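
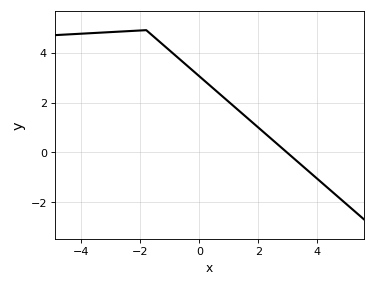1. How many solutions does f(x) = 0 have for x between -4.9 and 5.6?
1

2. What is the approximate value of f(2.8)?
0.2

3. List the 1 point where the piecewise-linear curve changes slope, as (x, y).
(-1.8, 4.9)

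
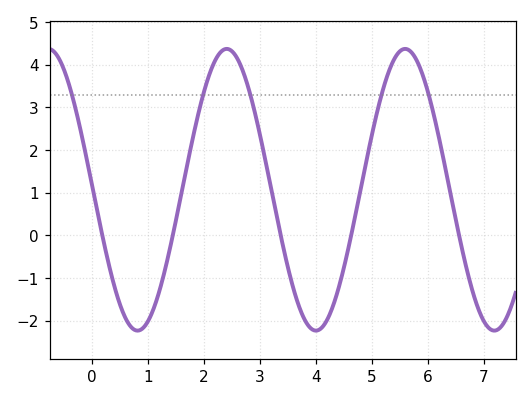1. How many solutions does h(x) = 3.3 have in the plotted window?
5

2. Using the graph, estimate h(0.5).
-1.62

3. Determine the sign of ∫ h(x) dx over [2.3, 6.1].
positive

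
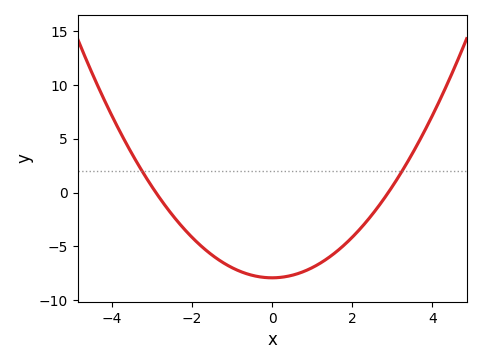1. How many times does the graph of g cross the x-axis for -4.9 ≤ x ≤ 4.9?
2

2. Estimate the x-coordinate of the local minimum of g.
0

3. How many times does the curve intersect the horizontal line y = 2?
2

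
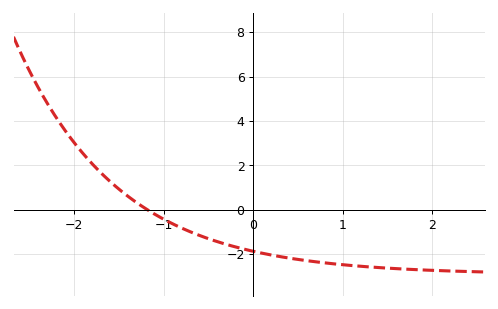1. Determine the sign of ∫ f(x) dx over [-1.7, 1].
negative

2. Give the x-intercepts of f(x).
-1.18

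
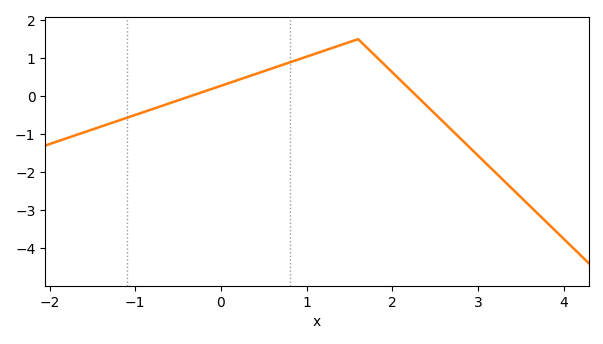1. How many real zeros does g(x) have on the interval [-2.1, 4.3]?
2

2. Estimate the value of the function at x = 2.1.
0.4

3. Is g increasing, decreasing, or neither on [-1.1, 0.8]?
increasing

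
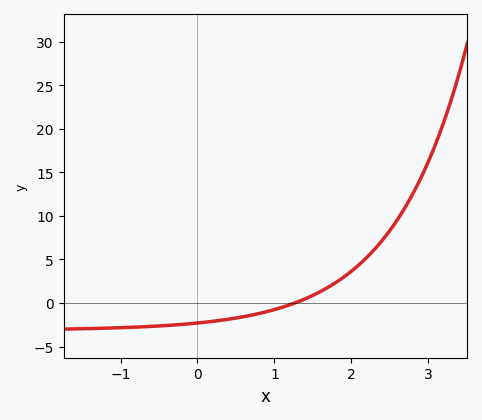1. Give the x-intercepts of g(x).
1.3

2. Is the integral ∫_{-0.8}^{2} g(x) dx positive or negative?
negative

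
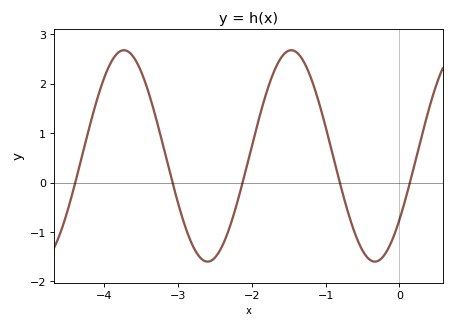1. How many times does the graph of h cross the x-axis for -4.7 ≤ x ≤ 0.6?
5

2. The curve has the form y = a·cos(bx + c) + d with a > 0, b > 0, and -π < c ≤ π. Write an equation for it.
y = 2.14cos(2.77x - 2.22) + 0.54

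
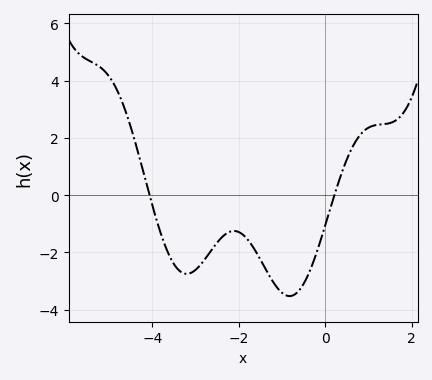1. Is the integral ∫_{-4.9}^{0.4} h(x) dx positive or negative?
negative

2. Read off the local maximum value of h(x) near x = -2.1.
-1.2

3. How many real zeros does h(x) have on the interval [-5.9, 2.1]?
2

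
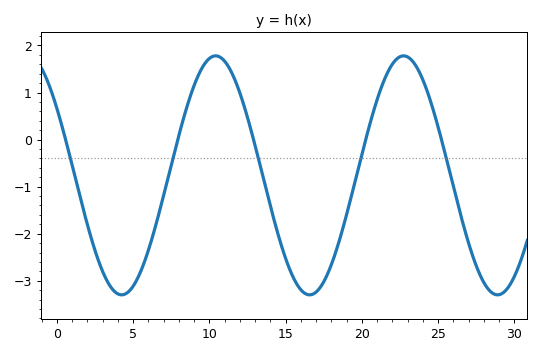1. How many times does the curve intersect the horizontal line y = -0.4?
5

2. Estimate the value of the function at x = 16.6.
-3.3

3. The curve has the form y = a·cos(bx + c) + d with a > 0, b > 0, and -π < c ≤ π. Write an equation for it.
y = 2.54cos(0.51x + 0.97) - 0.76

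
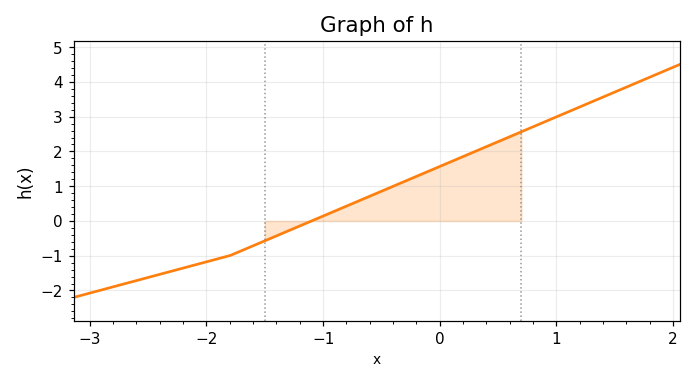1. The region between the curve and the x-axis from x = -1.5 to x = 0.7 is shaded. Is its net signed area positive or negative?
positive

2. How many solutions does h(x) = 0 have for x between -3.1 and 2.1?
1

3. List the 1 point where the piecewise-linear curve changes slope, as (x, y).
(-1.8, -1)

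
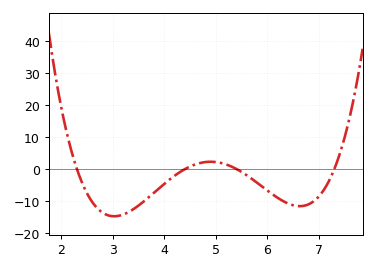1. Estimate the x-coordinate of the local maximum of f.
4.9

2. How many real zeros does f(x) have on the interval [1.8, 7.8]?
4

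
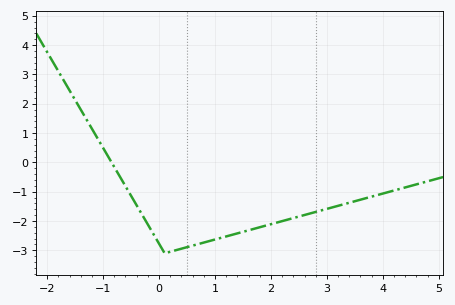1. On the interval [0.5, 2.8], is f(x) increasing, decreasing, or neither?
increasing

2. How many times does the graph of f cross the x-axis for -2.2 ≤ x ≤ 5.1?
1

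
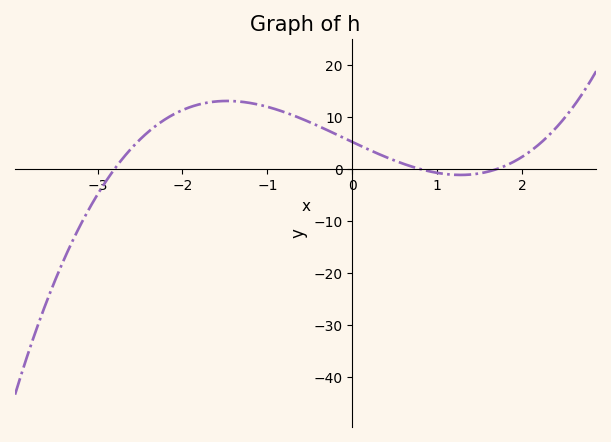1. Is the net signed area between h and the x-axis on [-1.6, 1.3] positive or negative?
positive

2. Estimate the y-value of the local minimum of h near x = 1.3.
-1.13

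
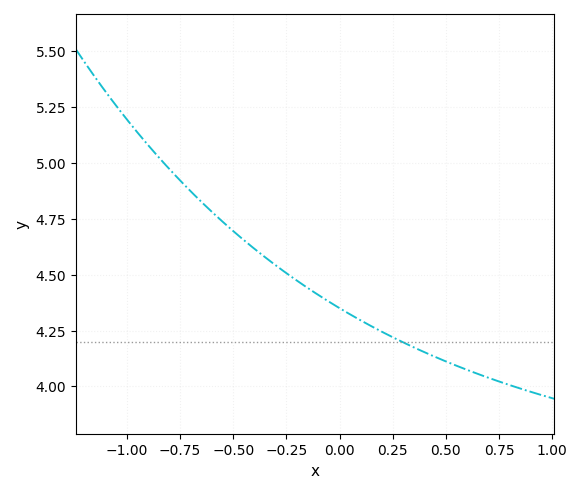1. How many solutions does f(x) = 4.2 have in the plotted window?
1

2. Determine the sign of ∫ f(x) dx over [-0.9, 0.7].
positive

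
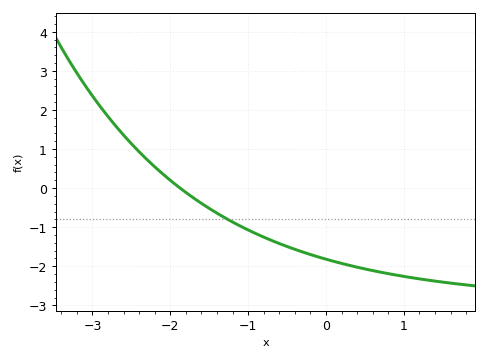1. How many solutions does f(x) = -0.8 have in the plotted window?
1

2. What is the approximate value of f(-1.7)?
-0.256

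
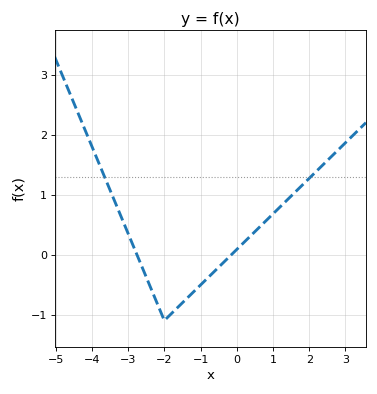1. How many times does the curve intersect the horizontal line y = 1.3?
2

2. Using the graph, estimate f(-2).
-1.1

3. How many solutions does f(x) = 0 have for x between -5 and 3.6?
2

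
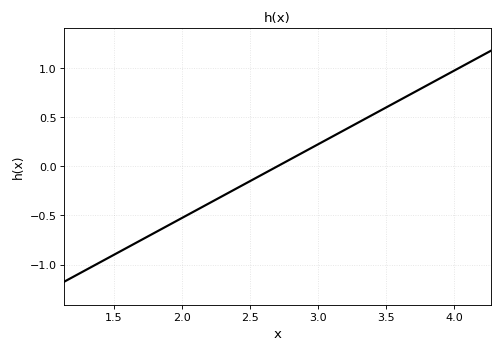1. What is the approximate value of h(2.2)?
-0.375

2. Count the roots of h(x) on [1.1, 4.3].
1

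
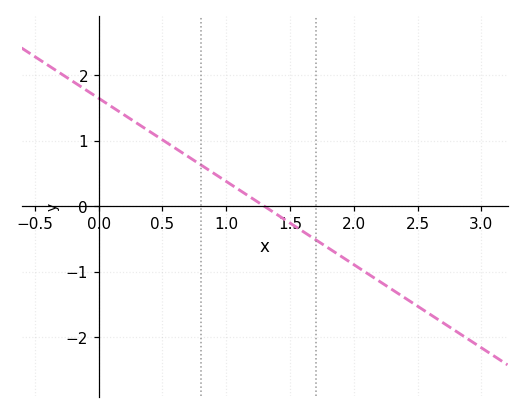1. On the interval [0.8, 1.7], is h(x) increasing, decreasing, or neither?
decreasing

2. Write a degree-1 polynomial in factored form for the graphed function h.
y = -1.27(x - 1.3)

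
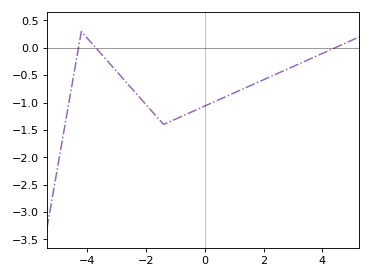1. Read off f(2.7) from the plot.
-0.415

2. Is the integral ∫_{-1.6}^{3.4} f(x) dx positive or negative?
negative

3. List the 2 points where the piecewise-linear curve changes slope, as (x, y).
(-4.2, 0.3); (-1.4, -1.4)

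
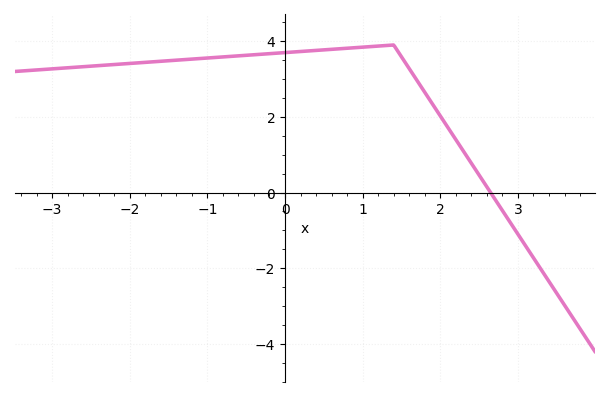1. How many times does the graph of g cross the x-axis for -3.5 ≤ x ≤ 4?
1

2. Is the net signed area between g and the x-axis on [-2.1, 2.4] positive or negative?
positive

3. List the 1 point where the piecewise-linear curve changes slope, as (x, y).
(1.4, 3.9)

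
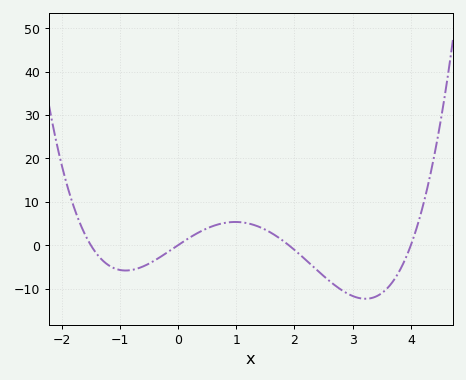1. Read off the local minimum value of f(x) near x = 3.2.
-12.4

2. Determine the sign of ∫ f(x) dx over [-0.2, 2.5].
positive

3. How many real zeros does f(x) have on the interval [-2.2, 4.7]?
4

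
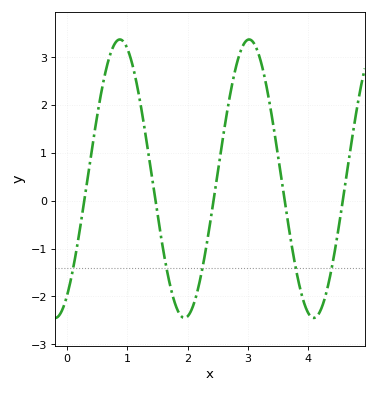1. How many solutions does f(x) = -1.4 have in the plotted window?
5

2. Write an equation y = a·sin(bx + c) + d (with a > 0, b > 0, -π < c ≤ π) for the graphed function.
y = 2.91sin(2.93x - 0.992) + 0.46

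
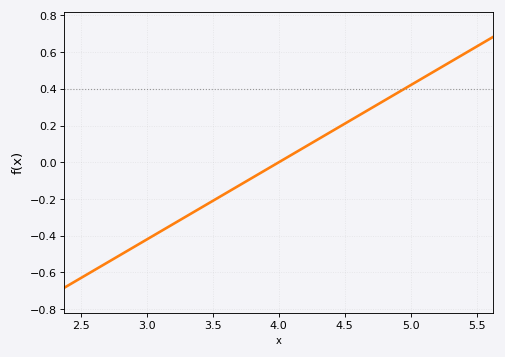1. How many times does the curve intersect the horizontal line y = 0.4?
1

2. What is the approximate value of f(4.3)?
0.12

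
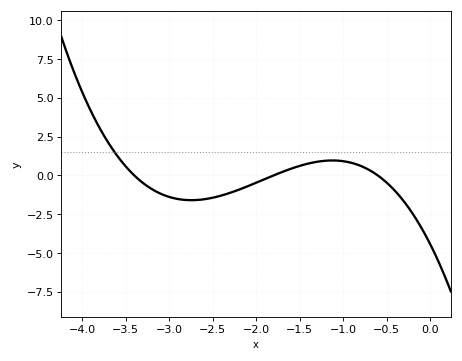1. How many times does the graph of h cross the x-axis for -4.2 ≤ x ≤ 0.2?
3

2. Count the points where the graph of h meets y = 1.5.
1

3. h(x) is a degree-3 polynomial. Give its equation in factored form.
y = -1.2(x + 3.4)(x + 1.8)(x + 0.6)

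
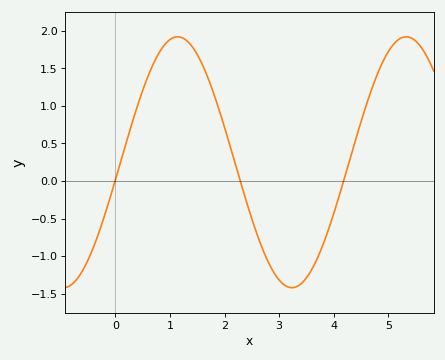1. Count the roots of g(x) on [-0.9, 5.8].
3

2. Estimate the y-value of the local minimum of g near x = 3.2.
-1.4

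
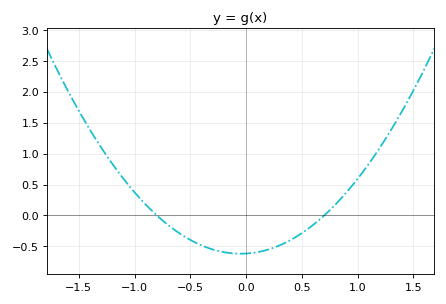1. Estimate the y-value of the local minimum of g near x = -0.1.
-0.6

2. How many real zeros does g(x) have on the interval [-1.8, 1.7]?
2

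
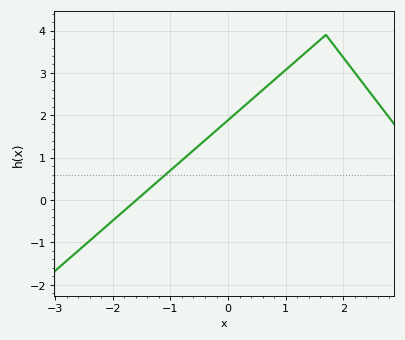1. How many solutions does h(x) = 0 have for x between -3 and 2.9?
1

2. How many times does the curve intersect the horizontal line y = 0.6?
1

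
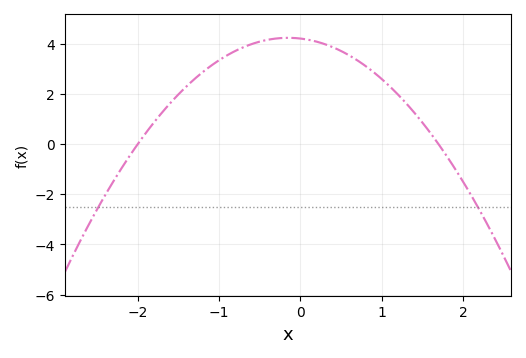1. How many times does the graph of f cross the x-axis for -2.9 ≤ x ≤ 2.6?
2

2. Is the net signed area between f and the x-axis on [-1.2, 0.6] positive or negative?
positive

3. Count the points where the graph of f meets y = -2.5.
2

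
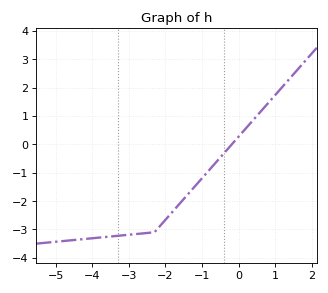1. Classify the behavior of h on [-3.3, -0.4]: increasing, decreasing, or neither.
increasing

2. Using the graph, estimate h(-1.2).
-1.5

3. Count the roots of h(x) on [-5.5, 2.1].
1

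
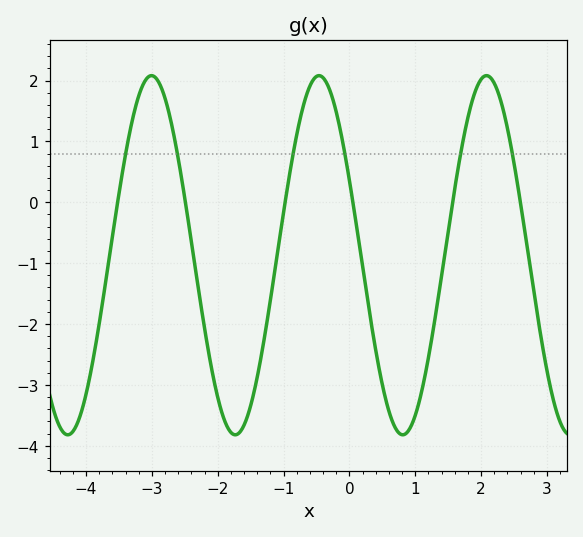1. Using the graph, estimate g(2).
2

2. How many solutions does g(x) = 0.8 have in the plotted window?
6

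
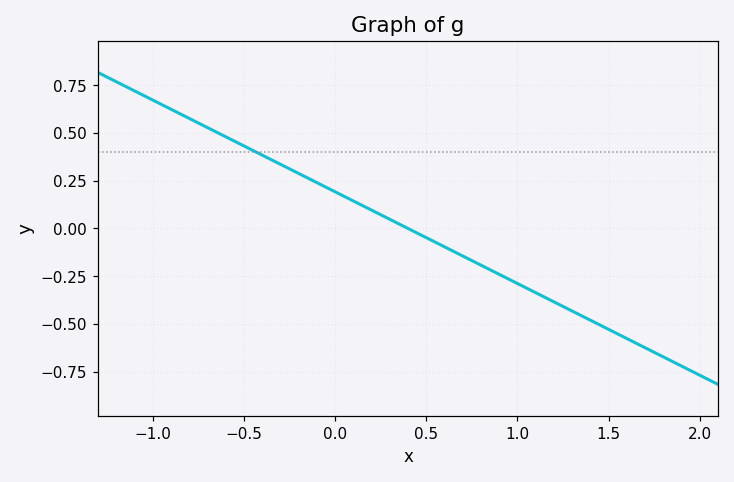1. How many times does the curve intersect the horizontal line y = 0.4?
1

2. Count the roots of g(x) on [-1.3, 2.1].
1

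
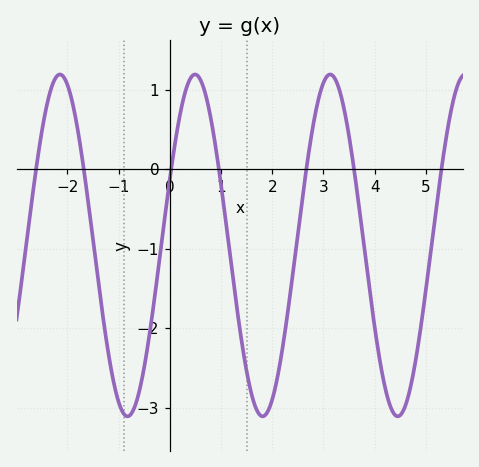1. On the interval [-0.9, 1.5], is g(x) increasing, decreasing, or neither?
neither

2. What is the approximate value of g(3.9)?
-1.5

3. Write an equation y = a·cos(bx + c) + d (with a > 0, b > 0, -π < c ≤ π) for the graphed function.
y = 2.15cos(2.4x - 1.2) - 0.96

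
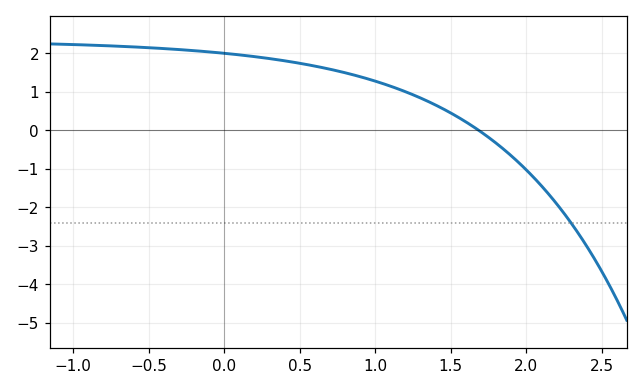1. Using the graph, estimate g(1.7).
-0.041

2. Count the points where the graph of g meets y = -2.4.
1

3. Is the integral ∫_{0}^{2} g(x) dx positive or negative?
positive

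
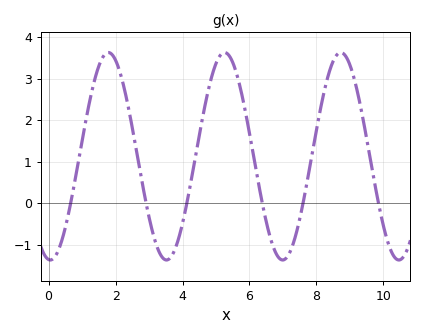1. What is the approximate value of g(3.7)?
-1.2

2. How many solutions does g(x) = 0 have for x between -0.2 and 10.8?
6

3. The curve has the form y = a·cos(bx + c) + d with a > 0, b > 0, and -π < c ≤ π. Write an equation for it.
y = 2.5cos(1.8x + 3.1) + 1.13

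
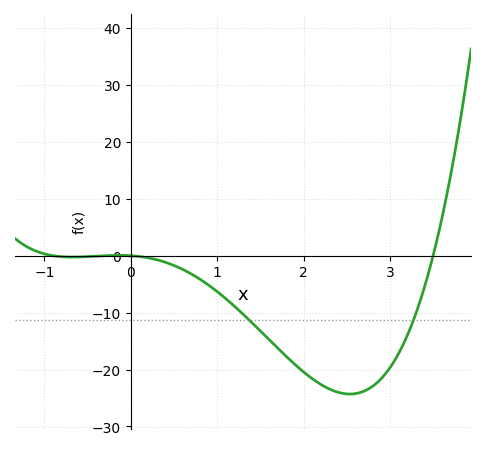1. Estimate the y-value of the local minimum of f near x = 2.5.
-24.3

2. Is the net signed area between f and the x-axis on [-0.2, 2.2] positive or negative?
negative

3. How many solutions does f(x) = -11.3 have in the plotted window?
2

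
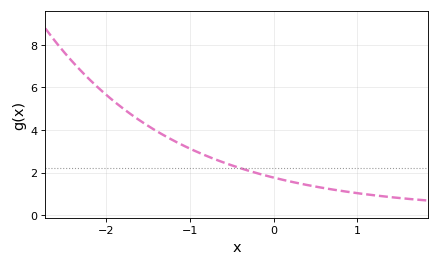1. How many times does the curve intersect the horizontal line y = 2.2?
1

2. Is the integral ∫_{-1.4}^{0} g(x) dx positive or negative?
positive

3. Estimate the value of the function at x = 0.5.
1.4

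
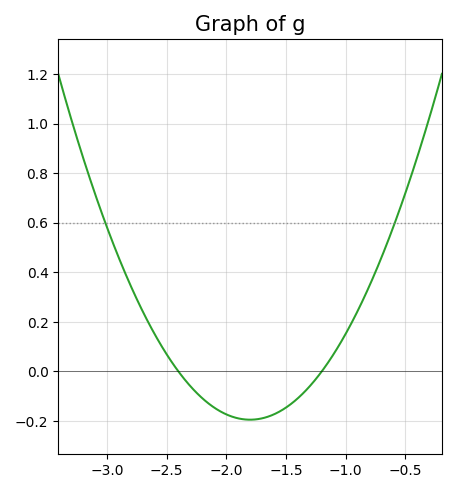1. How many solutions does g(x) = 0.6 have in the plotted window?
2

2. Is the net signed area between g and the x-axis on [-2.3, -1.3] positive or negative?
negative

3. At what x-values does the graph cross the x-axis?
-2.4, -1.2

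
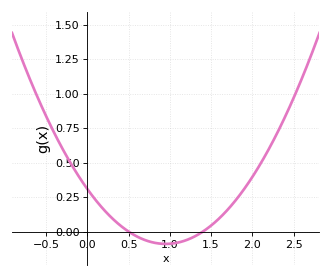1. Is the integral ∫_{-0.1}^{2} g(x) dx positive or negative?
positive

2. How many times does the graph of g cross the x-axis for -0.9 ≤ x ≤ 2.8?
2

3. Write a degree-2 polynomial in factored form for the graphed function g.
y = 0.44(x - 0.5)(x - 1.4)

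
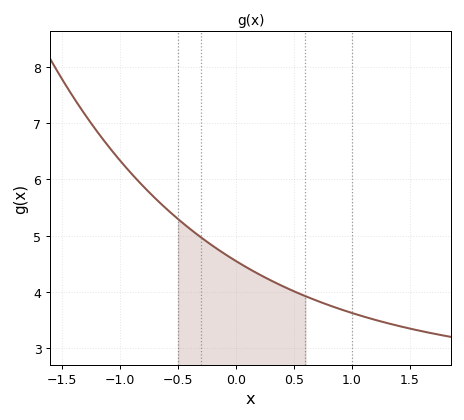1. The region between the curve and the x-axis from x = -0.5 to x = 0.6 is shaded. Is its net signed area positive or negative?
positive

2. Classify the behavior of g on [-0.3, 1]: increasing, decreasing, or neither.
decreasing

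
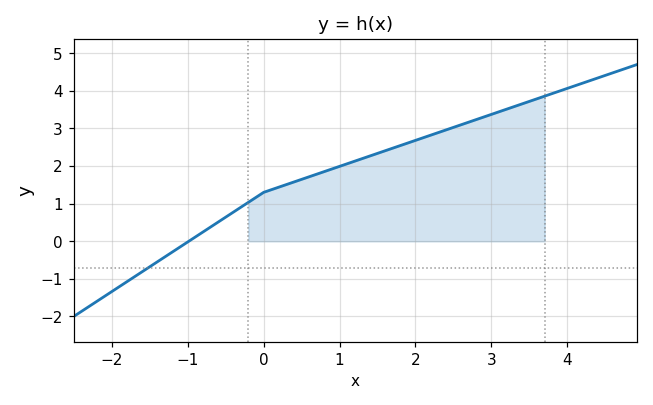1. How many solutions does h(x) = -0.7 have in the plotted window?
1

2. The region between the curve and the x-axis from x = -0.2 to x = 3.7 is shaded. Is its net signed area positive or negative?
positive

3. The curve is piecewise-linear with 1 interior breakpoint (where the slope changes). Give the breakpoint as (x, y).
(0, 1.3)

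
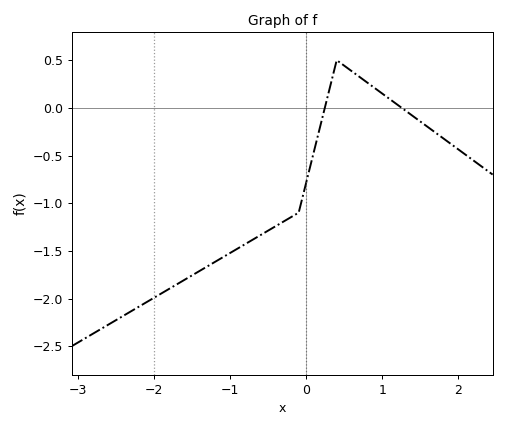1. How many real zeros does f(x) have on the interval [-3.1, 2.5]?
2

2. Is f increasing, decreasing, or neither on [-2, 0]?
increasing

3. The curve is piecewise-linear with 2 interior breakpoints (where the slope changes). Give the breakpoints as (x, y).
(-0.1, -1.1); (0.4, 0.5)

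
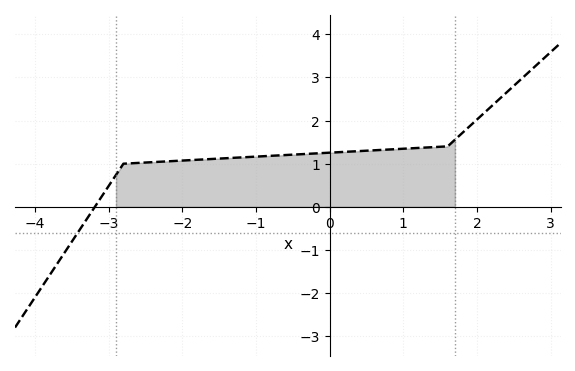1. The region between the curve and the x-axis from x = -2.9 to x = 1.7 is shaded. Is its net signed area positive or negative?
positive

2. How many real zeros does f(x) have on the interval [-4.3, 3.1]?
1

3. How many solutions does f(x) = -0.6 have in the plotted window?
1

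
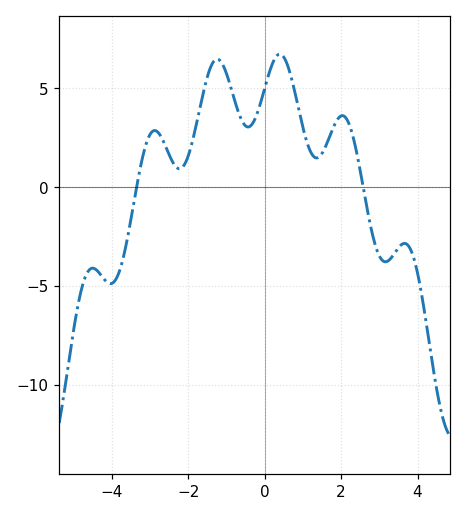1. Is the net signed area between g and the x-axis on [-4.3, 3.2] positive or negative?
positive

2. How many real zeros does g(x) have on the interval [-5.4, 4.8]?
2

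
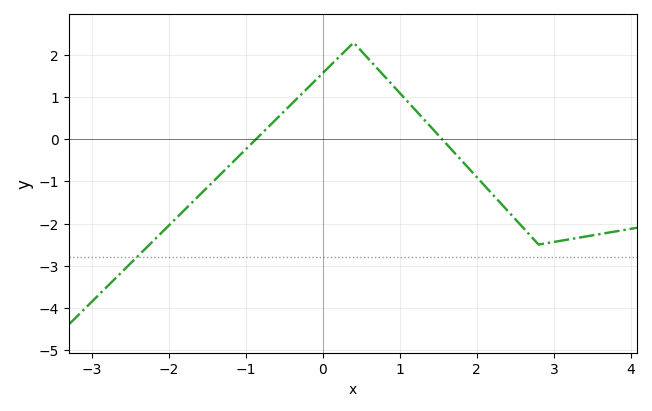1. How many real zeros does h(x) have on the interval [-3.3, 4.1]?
2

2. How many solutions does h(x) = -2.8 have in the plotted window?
1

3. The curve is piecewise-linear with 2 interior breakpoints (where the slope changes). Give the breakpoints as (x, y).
(0.4, 2.3); (2.8, -2.5)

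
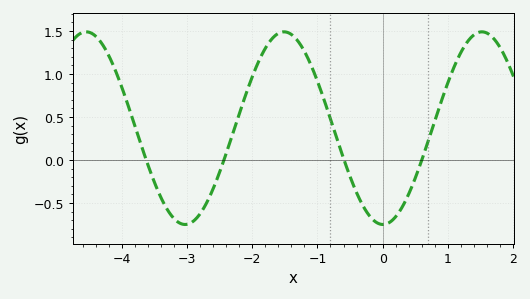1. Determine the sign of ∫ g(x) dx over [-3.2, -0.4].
positive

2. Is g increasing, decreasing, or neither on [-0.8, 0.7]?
neither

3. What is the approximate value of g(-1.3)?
1.38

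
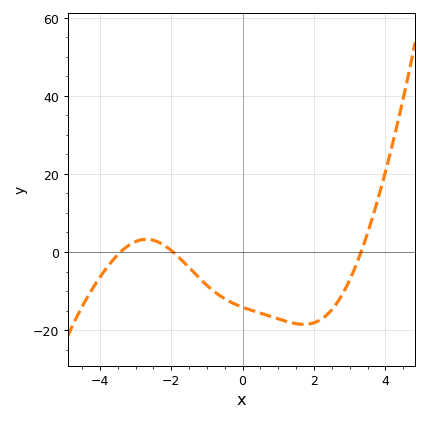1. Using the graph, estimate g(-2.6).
3.19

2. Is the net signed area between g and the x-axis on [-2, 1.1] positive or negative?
negative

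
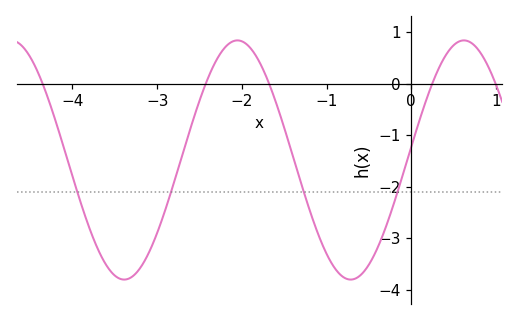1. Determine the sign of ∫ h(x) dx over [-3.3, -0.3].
negative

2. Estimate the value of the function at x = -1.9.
0.7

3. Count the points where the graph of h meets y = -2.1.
4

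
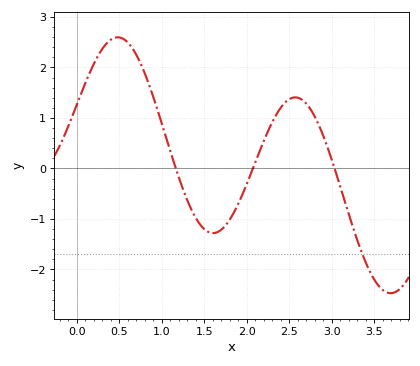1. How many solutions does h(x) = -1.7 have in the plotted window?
1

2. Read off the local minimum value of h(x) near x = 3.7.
-2.47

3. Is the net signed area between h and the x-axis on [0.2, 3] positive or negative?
positive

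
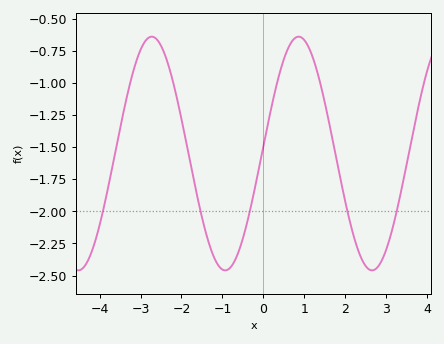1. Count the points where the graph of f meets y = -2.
5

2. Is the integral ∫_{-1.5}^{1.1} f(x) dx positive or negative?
negative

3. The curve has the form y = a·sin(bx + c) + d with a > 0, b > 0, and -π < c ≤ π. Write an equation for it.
y = 0.91sin(1.8x + 0.06) - 1.55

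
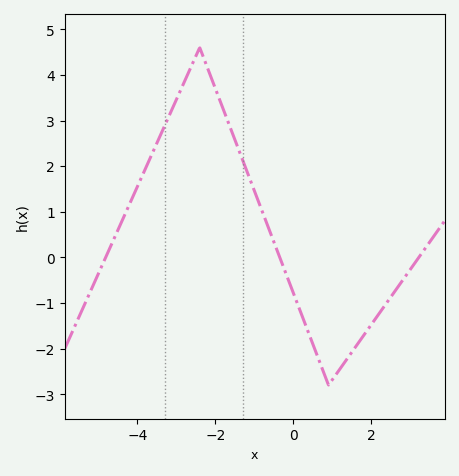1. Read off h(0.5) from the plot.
-1.9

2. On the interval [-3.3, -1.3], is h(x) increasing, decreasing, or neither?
neither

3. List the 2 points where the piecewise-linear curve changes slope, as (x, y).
(-2.4, 4.6); (0.9, -2.8)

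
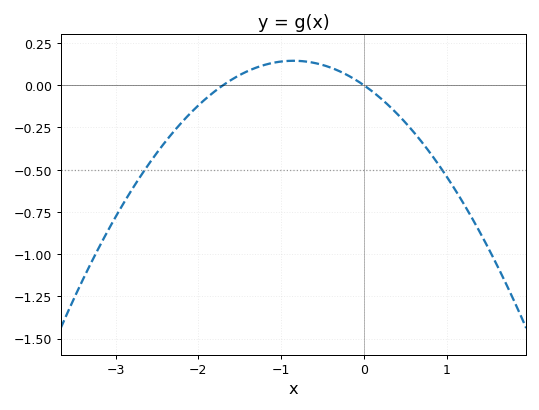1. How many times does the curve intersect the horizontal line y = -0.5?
2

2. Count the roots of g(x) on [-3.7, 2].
2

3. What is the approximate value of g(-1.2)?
0.12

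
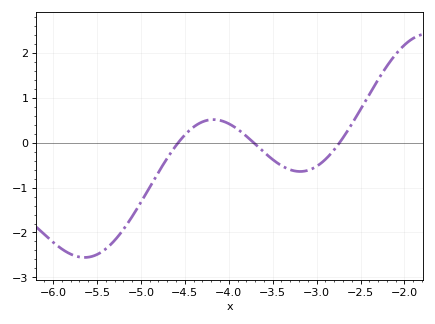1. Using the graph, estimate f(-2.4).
1.1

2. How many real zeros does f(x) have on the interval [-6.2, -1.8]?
3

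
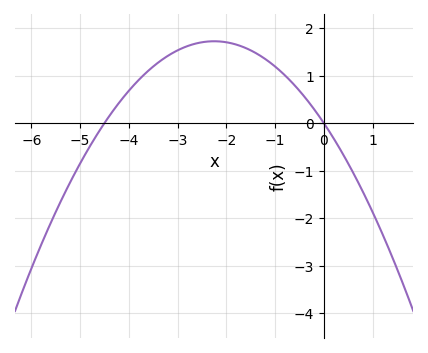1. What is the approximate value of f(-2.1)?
1.71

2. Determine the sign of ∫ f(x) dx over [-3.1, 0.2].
positive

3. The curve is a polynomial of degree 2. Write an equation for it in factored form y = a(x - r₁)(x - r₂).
y = -0.34(x + 4.5)(x - 0)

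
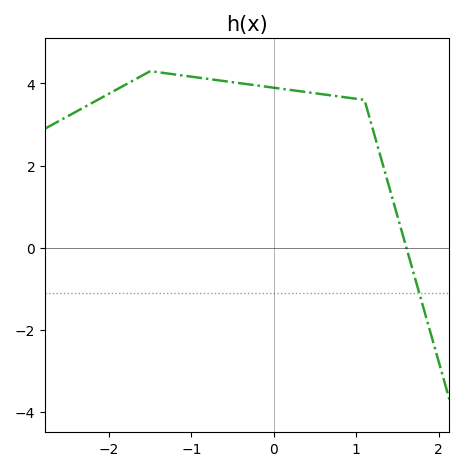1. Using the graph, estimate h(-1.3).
4.2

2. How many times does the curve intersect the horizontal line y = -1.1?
1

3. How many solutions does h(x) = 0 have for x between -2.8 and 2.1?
1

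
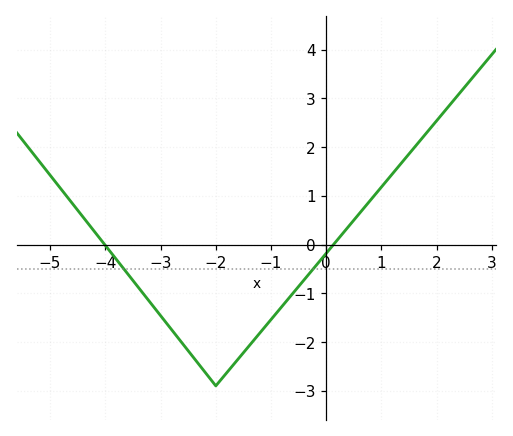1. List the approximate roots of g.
-4, 0.2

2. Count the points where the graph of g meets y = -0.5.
2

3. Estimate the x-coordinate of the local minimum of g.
-2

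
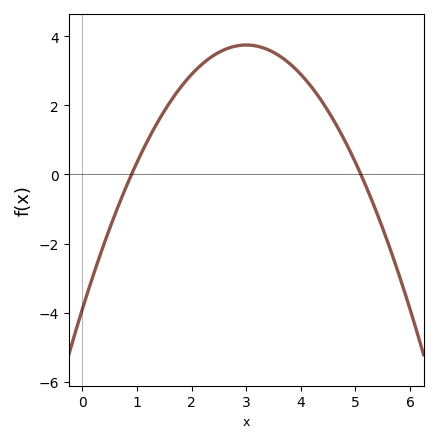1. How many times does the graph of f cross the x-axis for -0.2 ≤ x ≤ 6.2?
2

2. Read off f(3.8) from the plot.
3.2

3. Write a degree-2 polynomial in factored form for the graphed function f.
y = -0.85(x - 0.9)(x - 5.1)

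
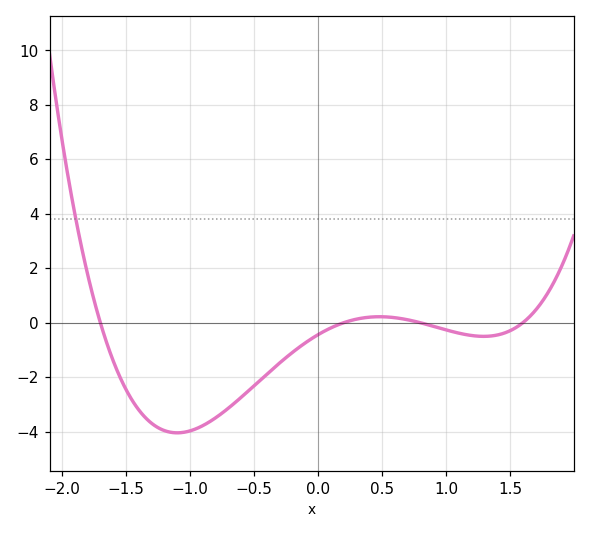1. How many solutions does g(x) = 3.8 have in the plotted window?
1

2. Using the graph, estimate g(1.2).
-0.4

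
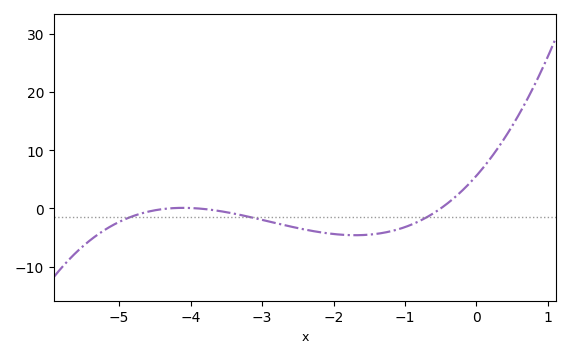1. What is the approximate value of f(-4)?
0.07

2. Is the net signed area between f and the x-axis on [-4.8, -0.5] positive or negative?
negative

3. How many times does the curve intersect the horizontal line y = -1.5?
3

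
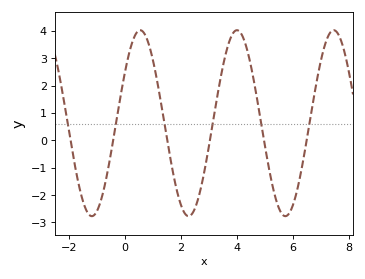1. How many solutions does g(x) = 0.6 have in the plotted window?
6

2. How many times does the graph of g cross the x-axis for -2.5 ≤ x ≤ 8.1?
6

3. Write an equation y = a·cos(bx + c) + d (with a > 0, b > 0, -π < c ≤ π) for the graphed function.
y = 3.4cos(1.82x - 0.982) + 0.63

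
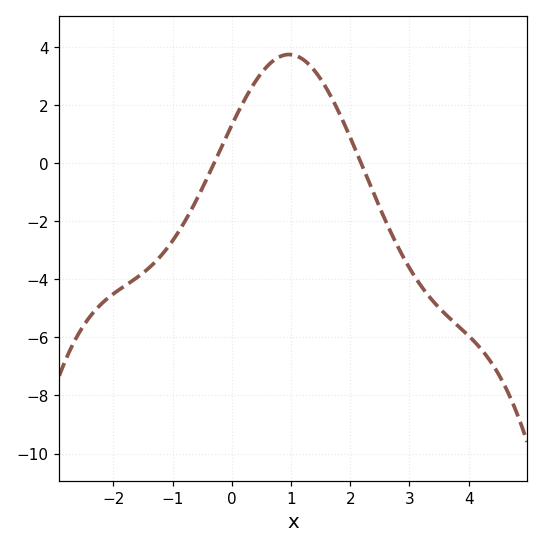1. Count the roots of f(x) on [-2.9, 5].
2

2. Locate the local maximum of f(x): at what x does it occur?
0.965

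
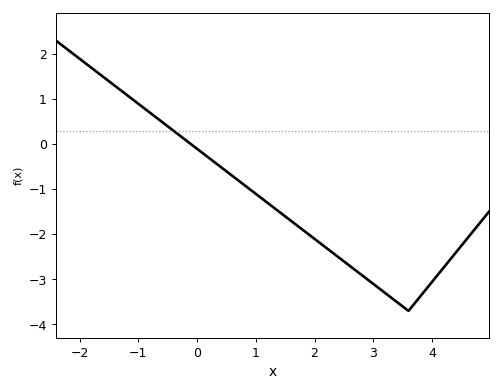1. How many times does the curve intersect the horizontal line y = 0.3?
1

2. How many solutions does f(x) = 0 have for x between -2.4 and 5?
1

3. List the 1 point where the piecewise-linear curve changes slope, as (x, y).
(3.6, -3.7)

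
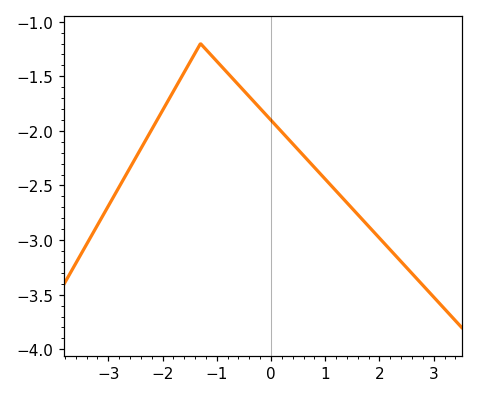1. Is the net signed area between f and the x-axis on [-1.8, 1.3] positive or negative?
negative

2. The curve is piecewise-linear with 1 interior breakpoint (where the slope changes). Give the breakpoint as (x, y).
(-1.3, -1.2)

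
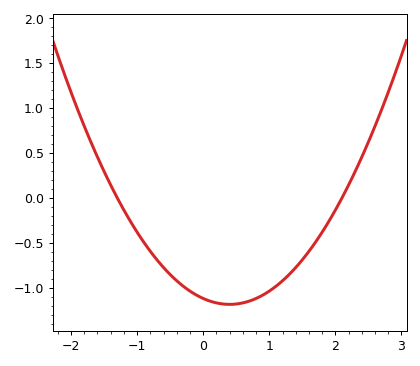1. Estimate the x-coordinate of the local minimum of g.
0.4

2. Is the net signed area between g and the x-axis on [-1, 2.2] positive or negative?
negative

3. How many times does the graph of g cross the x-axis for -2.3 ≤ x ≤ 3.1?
2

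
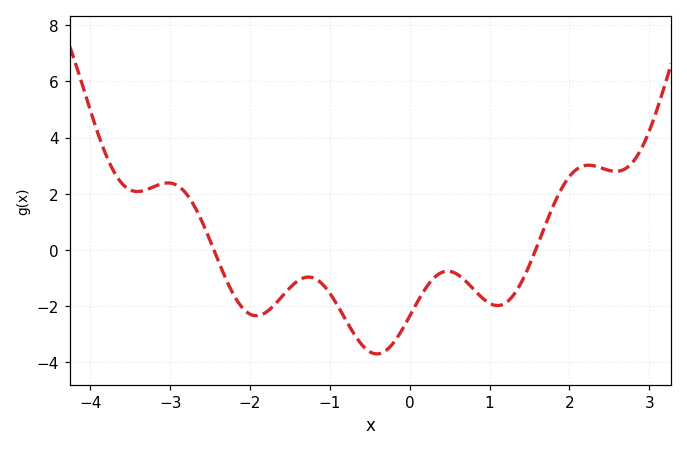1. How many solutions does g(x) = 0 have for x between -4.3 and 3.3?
2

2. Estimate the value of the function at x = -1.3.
-1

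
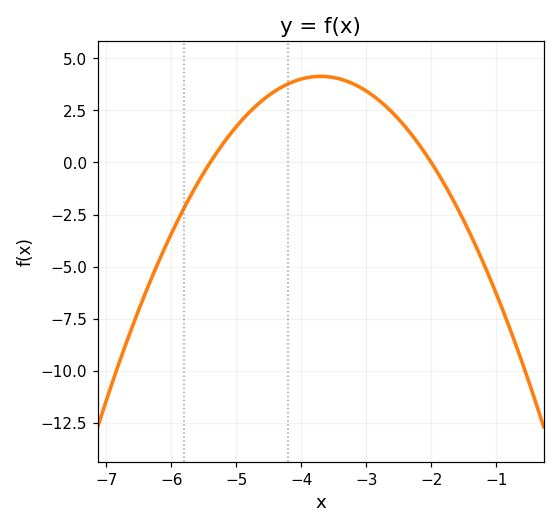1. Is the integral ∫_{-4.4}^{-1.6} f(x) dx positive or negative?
positive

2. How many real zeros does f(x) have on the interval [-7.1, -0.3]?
2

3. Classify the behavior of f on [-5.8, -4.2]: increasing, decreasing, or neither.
increasing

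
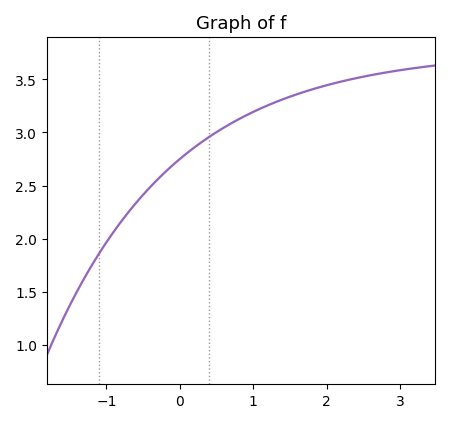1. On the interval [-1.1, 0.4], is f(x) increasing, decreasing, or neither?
increasing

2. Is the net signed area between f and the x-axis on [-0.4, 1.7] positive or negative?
positive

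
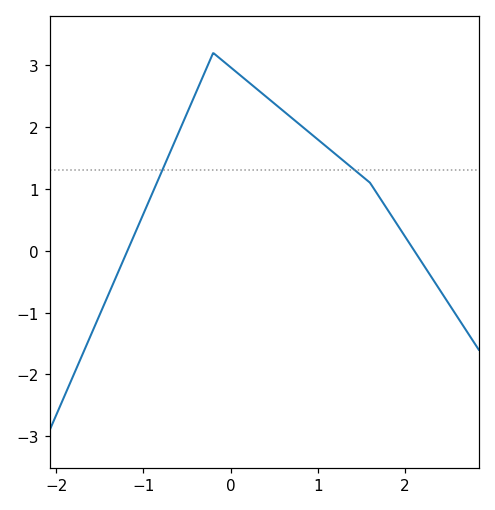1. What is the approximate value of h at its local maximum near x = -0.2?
3.2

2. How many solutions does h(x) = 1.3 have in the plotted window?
2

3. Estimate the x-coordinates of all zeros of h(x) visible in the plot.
-1.2, 2.1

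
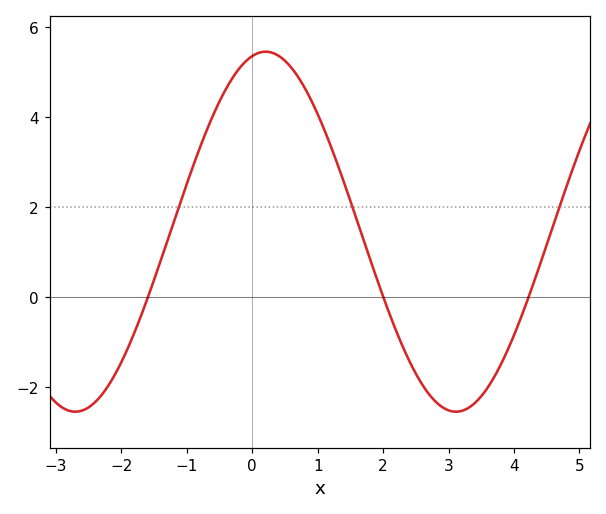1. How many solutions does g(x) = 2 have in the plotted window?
3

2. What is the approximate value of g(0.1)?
5.4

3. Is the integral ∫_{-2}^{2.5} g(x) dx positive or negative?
positive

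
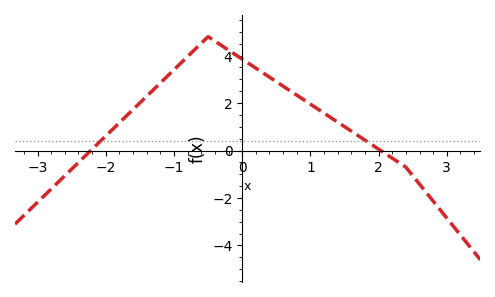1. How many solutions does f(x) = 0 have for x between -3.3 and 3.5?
2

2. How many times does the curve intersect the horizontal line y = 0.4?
2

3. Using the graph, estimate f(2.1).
-0.131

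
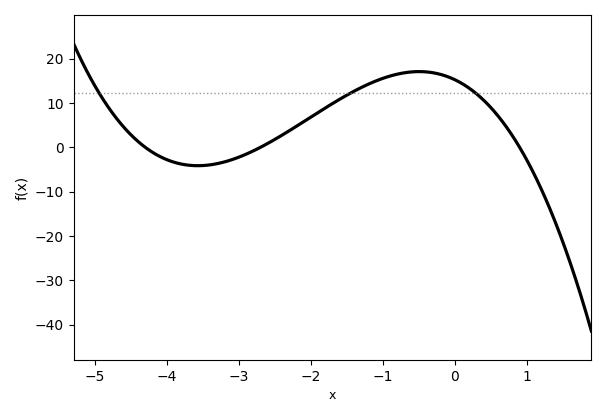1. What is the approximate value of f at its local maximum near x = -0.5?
17.1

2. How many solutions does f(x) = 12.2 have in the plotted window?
3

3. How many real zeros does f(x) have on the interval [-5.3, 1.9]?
3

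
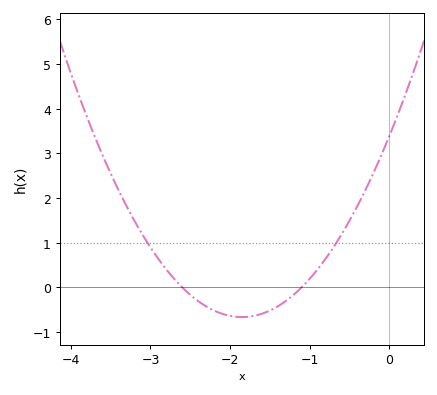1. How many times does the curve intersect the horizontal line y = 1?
2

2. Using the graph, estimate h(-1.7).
-0.637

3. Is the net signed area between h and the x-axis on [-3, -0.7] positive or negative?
negative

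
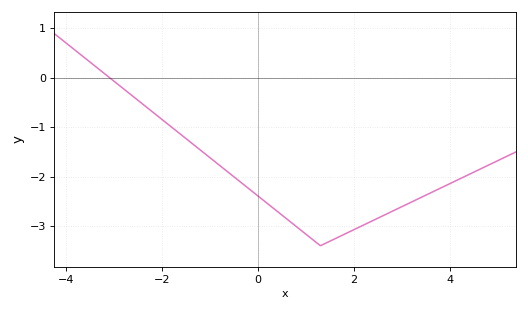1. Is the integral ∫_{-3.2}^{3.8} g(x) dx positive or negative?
negative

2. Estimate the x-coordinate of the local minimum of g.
1.3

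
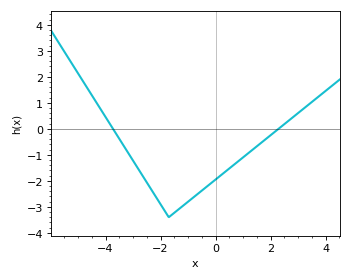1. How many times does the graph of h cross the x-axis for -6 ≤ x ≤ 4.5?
2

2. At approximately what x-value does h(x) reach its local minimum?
-1.6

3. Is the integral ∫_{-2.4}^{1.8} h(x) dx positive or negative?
negative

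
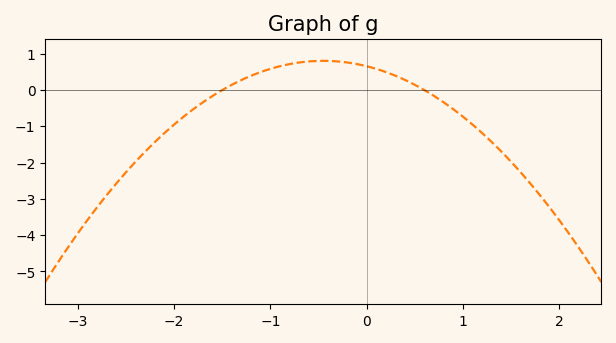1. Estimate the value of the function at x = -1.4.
0.1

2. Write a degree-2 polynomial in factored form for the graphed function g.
y = -0.73(x + 1.5)(x - 0.6)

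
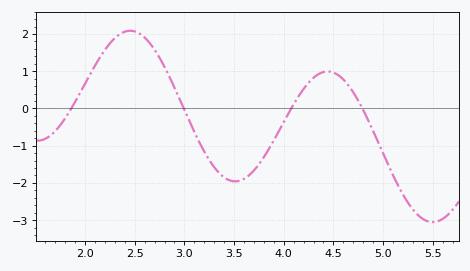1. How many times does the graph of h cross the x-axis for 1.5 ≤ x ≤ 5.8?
4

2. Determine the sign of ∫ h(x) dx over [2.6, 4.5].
negative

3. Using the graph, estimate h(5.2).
-2.31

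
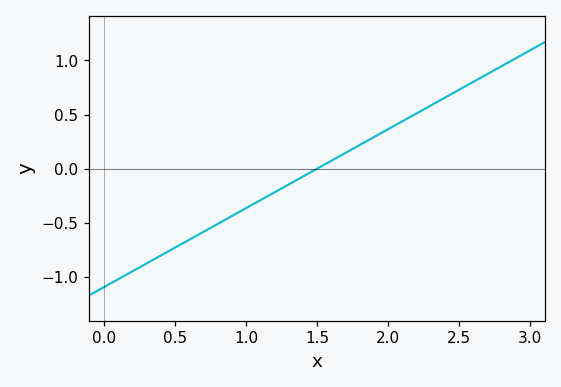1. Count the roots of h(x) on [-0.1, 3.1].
1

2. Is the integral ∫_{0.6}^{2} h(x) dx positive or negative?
negative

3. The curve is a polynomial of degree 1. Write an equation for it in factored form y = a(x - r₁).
y = 0.73(x - 1.5)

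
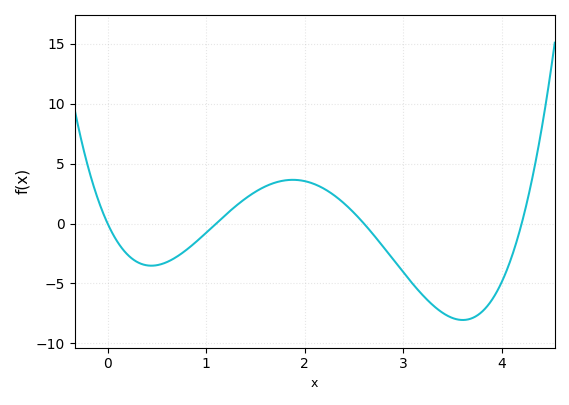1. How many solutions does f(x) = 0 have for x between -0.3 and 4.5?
4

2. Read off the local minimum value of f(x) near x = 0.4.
-3.51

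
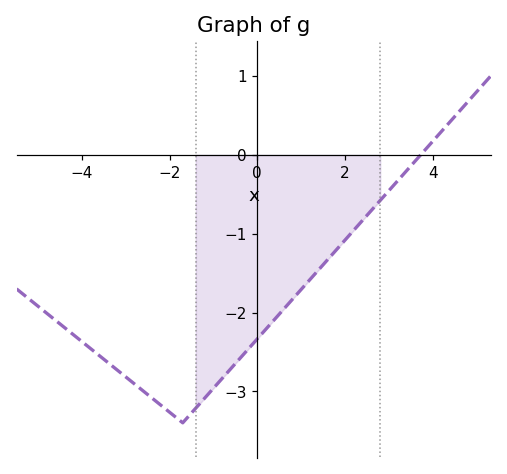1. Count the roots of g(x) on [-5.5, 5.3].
1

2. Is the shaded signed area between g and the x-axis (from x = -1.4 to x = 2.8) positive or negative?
negative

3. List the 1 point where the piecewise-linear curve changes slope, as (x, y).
(-1.7, -3.4)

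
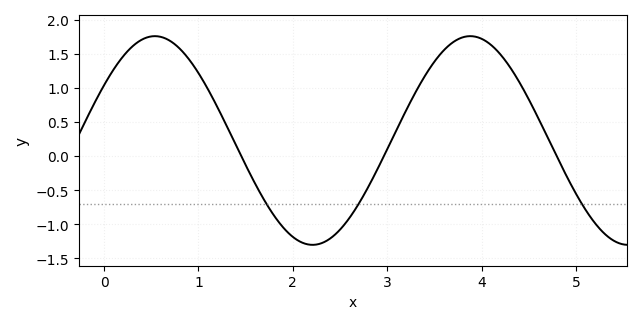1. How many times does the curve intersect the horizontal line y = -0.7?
3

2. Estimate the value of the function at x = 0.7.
1.69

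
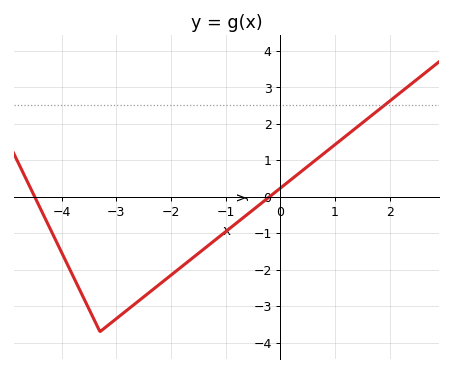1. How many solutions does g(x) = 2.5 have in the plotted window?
1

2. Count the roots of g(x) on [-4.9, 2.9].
2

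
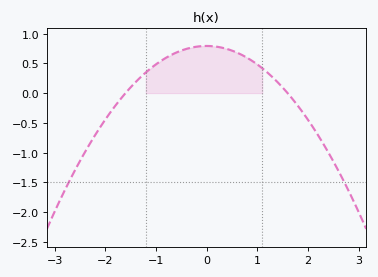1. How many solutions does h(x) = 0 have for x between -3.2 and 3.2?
2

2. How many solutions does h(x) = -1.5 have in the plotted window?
2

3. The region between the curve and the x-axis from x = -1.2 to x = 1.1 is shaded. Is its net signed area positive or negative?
positive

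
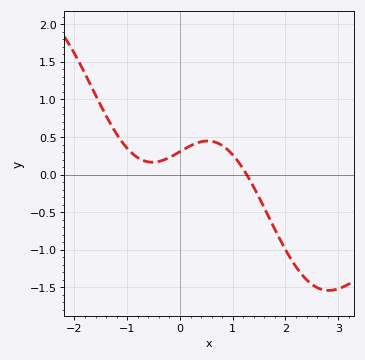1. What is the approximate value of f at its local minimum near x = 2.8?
-1.54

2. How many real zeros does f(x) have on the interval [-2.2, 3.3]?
1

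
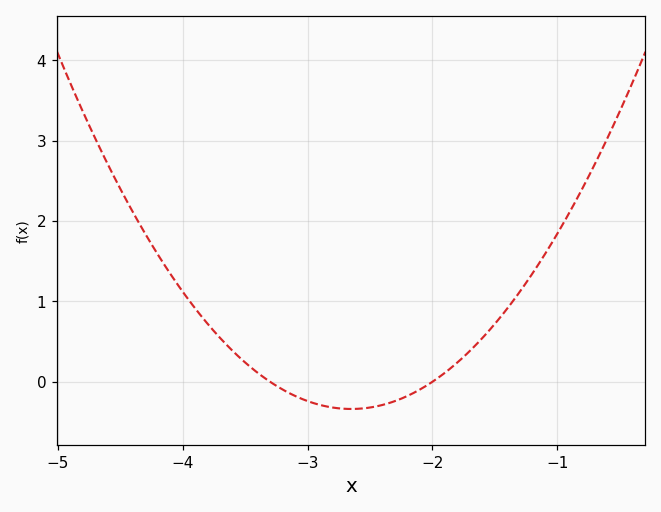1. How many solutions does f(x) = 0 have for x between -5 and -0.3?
2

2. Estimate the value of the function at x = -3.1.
-0.2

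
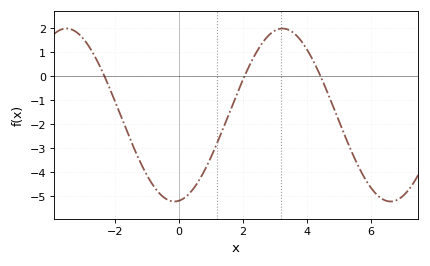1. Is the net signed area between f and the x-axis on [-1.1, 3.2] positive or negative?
negative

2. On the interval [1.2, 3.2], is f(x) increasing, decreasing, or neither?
increasing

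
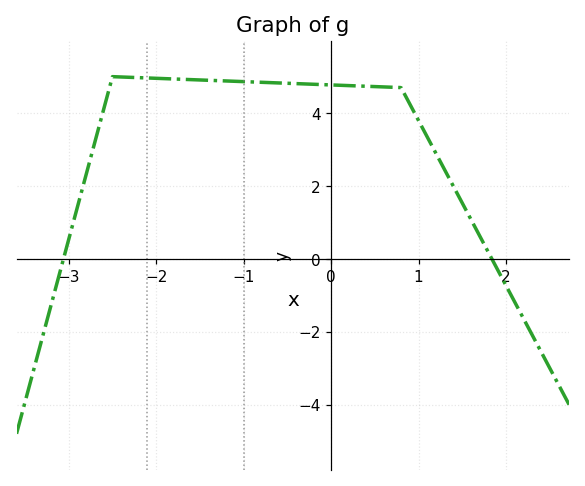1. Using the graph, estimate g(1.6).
1.08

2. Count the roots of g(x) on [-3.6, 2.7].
2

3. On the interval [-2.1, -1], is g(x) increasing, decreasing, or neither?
decreasing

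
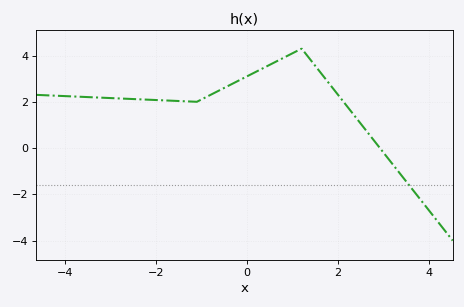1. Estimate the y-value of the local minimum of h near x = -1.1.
2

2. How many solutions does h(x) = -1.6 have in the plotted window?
1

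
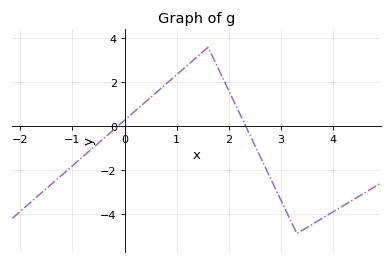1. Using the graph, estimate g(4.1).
-3.8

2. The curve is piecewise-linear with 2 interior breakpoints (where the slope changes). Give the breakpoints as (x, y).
(1.6, 3.6); (3.3, -4.9)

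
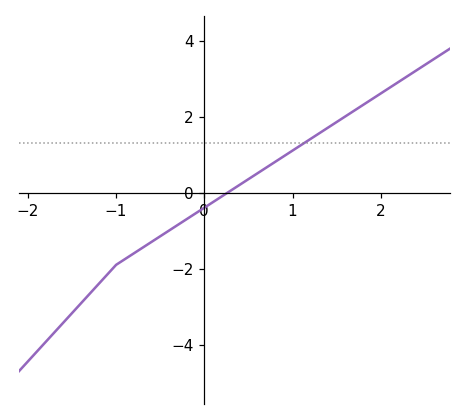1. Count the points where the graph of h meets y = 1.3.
1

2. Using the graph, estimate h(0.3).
0.058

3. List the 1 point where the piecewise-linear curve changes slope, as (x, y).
(-1, -1.9)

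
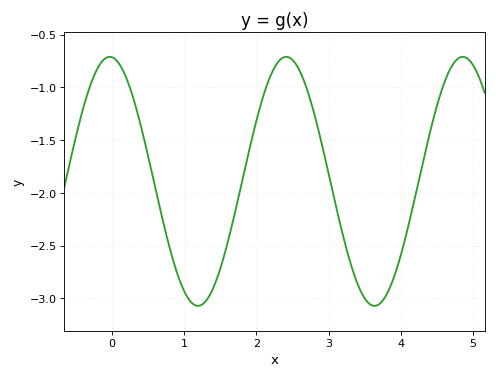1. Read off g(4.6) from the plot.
-0.95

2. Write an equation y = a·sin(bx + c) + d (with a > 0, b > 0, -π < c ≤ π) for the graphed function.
y = 1.18sin(2.6x + 1.7) - 1.89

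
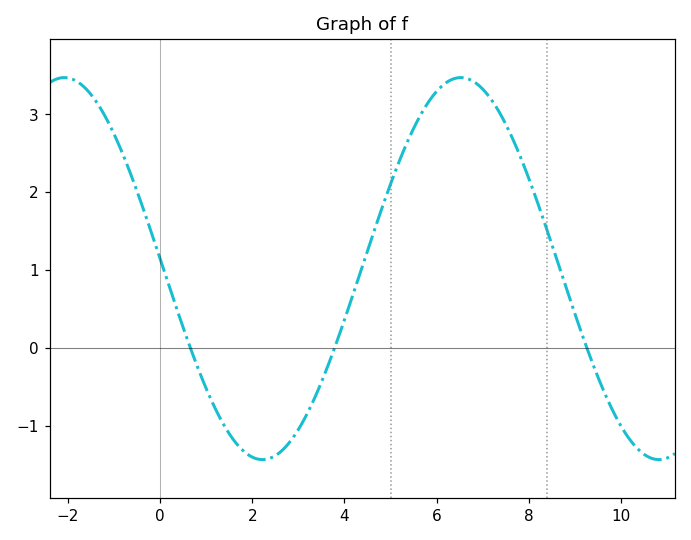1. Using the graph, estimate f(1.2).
-0.781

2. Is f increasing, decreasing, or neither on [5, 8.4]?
neither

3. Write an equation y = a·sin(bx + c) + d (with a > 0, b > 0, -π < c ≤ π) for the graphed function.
y = 2.45sin(0.73x + 3.09) + 1.02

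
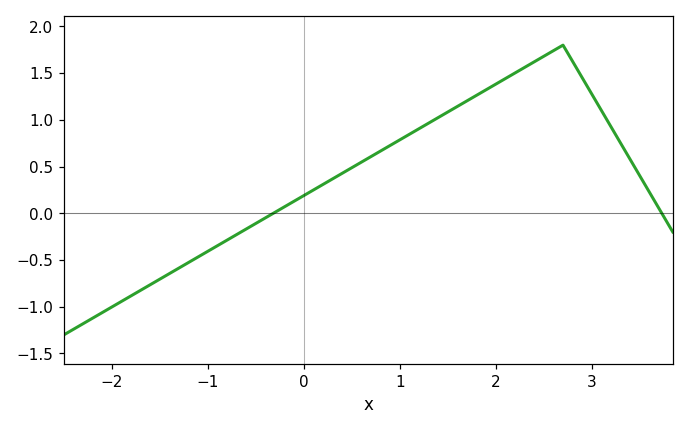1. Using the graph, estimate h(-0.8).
-0.287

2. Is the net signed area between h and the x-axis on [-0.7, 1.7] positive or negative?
positive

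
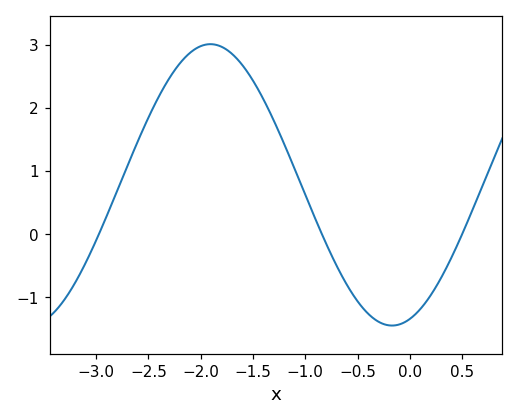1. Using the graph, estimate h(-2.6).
1.5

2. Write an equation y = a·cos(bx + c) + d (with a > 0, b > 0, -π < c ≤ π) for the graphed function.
y = 2.23cos(1.8x - 2.8) + 0.78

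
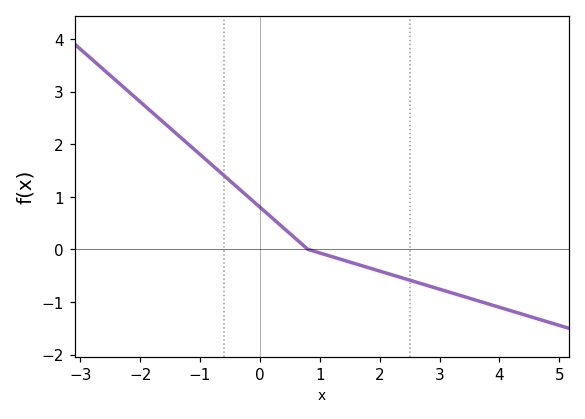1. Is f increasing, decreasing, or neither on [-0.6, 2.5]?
decreasing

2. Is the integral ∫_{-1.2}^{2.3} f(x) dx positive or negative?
positive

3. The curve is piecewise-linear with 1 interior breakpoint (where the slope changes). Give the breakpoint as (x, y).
(0.8, 0)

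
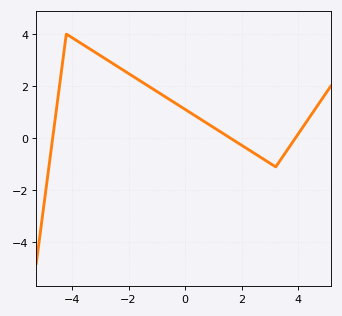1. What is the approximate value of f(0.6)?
0.692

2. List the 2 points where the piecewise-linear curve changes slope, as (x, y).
(-4.2, 4); (3.2, -1.1)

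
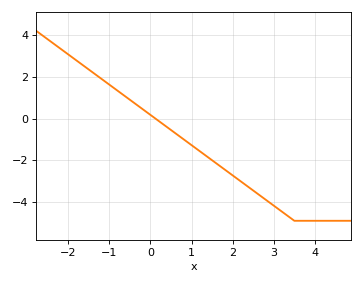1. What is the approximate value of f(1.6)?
-2.2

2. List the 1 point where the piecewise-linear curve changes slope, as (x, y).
(3.5, -4.9)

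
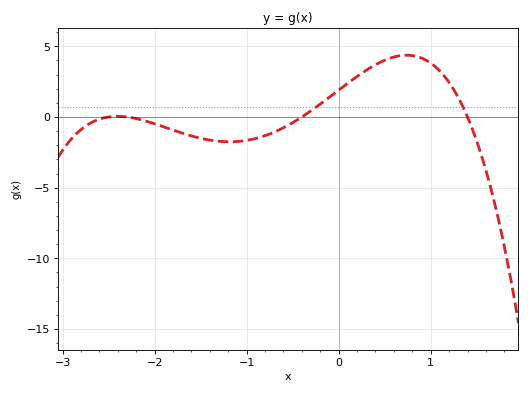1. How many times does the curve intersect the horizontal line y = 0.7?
2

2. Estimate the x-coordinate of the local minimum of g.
-1.19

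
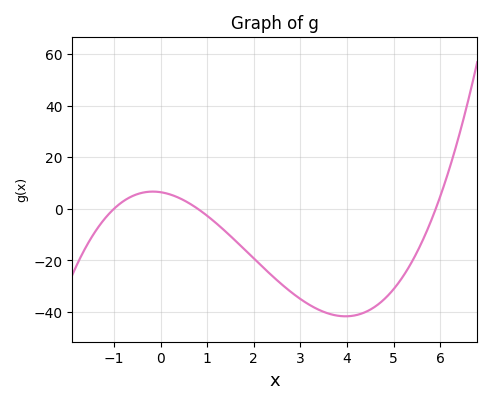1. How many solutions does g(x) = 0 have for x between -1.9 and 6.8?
3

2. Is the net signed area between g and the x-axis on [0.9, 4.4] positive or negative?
negative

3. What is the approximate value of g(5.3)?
-23.3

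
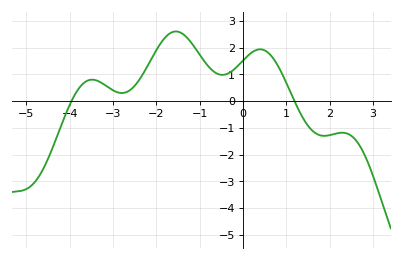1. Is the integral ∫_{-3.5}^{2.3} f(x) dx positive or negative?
positive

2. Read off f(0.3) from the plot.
1.9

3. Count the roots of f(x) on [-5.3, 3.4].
2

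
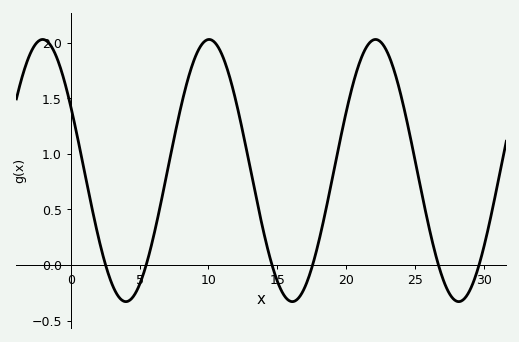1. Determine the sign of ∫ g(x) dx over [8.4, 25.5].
positive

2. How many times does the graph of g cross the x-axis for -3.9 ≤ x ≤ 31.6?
6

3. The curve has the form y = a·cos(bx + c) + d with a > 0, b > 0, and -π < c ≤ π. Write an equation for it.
y = 1.18cos(0.52x + 1.1) + 0.85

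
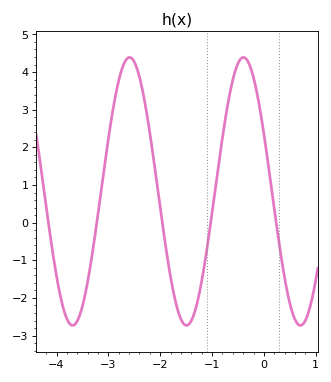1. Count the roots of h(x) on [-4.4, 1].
5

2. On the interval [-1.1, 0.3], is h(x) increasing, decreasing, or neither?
neither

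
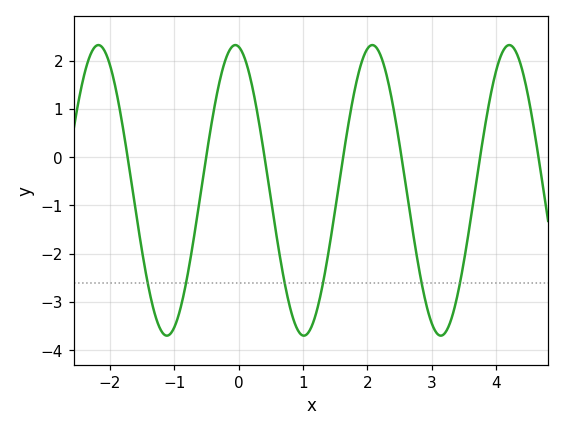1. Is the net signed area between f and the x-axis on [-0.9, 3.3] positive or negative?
negative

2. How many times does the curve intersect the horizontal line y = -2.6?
6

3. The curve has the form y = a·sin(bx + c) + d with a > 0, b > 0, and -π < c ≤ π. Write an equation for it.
y = 3.01sin(3x + 1.7) - 0.69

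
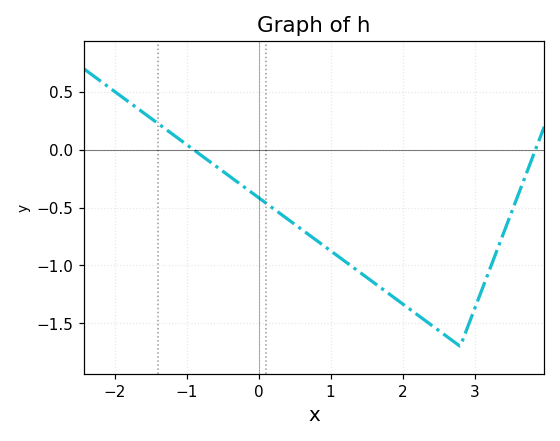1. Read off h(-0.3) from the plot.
-0.3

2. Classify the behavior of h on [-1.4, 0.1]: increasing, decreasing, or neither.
decreasing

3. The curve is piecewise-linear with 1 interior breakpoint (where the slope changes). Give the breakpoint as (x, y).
(2.8, -1.7)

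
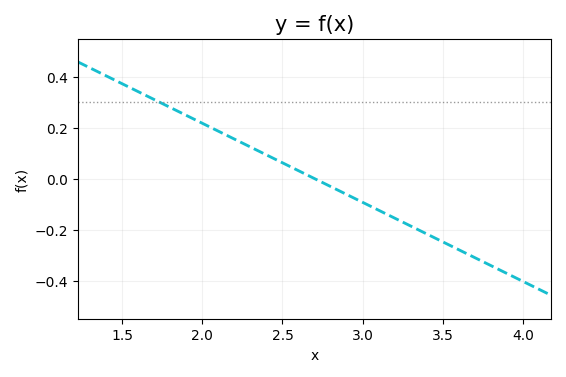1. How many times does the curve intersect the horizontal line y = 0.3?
1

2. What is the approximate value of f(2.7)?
0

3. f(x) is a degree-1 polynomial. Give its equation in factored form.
y = -0.31(x - 2.7)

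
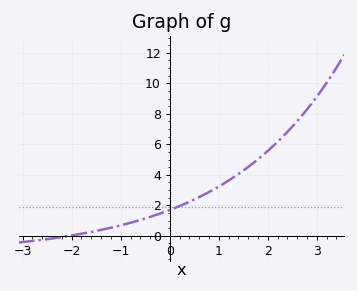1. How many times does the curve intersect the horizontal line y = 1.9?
1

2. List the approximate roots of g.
-2.04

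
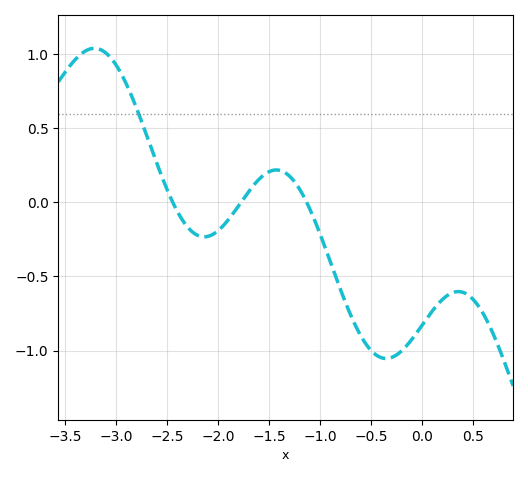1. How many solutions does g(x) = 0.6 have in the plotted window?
1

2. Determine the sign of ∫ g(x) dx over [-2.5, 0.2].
negative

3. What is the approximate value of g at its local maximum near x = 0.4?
-0.6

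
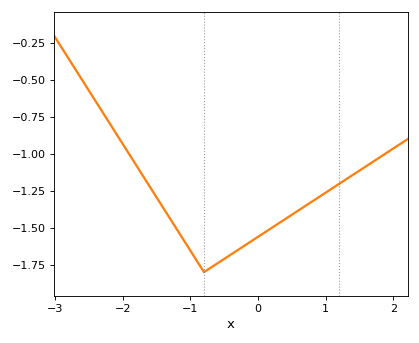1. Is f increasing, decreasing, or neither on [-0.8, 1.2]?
increasing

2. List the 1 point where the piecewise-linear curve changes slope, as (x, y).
(-0.8, -1.8)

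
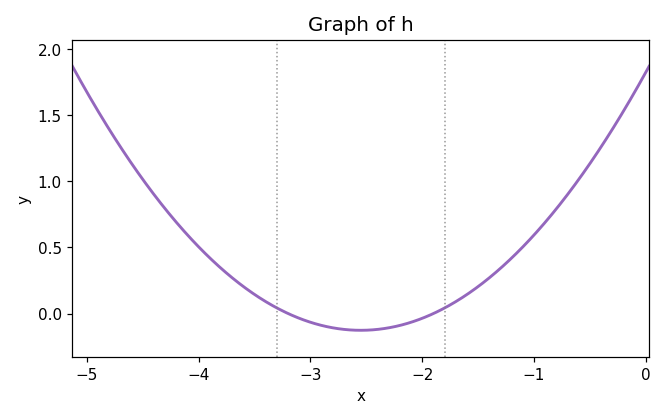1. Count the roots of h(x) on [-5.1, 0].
2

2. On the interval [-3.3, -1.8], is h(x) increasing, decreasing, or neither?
neither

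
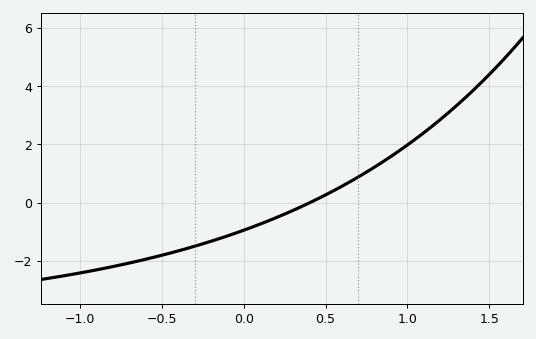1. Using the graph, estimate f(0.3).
-0.2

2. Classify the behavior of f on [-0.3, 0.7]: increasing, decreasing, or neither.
increasing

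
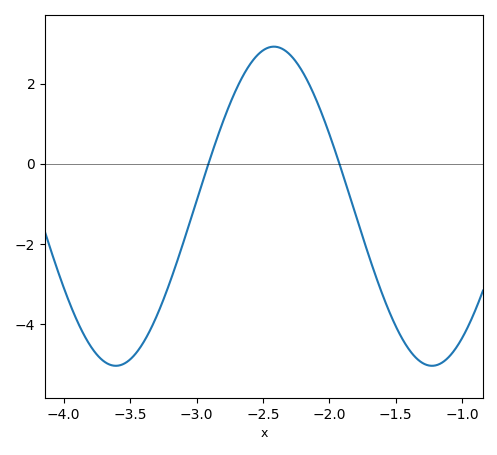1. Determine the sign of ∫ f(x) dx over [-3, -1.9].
positive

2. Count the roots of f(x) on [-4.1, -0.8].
2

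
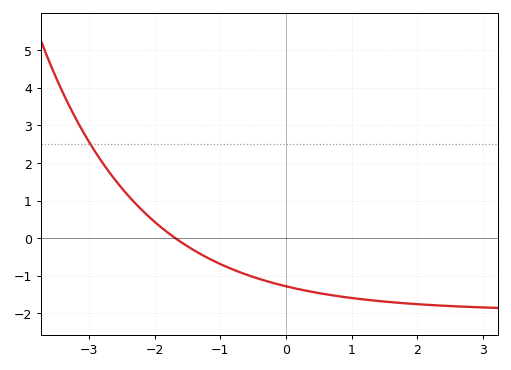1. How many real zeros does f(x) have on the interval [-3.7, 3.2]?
1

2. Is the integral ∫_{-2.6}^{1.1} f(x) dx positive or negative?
negative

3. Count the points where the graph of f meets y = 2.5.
1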